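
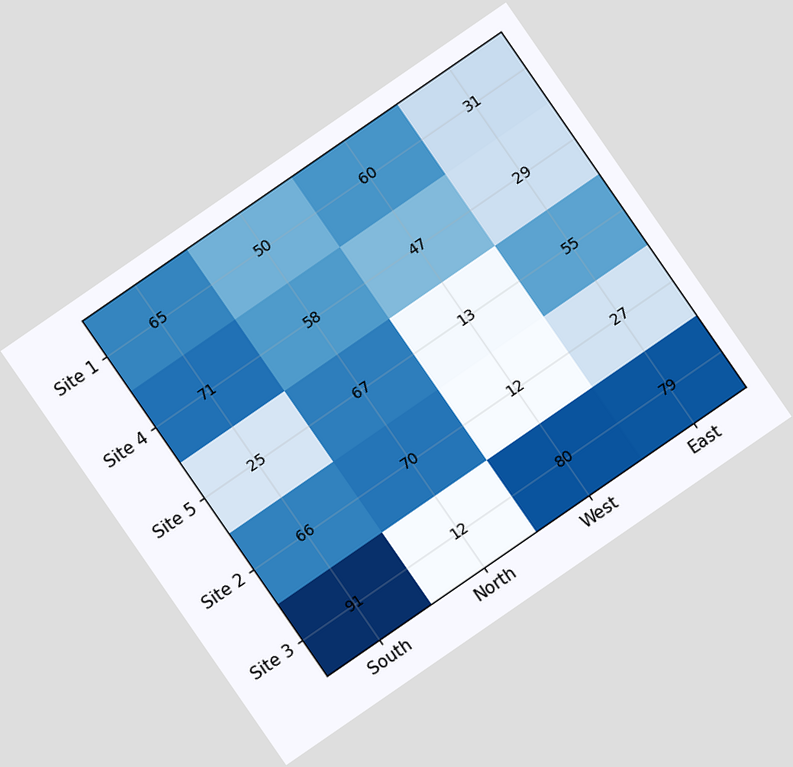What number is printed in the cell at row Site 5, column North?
67

The chart is tilted about 35° counter-clockwise. The (Site 5, North) cell reads 67.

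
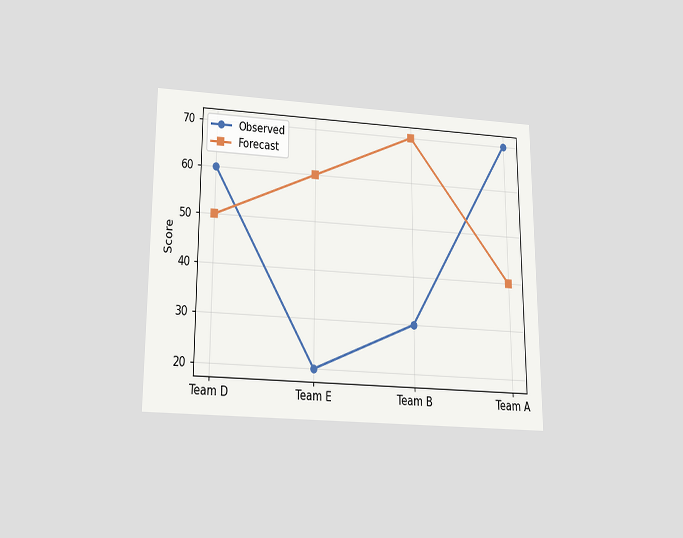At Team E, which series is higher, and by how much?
Forecast, by 40

The chart is viewed slightly from below. At Team E, Forecast sits above the other line by 40.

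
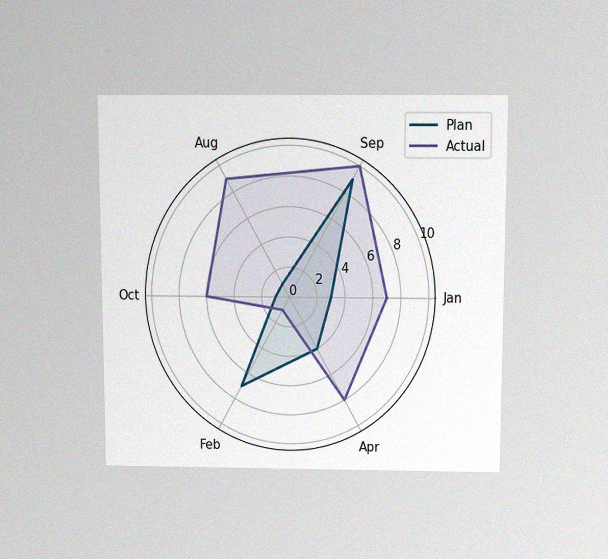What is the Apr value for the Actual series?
8

The chart is viewed slightly from above, with some photo noise. On the Apr axis, Actual reaches 8.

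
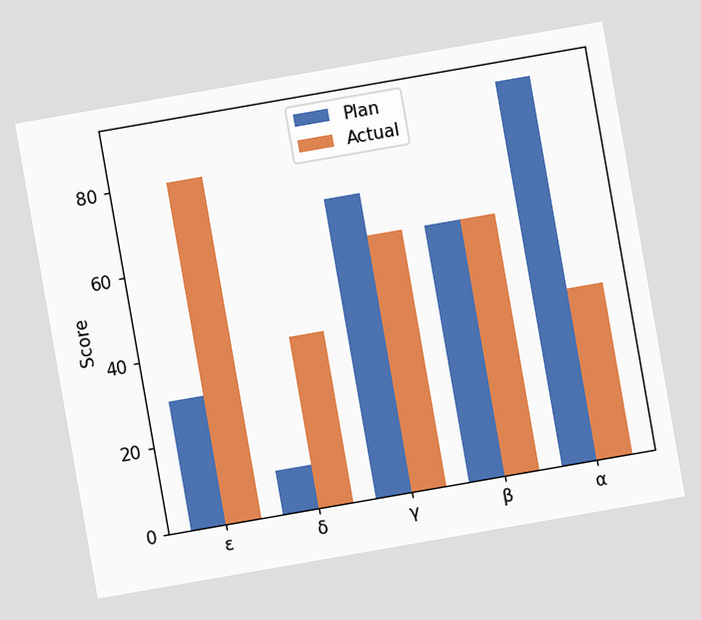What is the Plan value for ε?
30

The chart is tilted about 10° counter-clockwise. The Plan bar at ε reaches 30 on the y-axis.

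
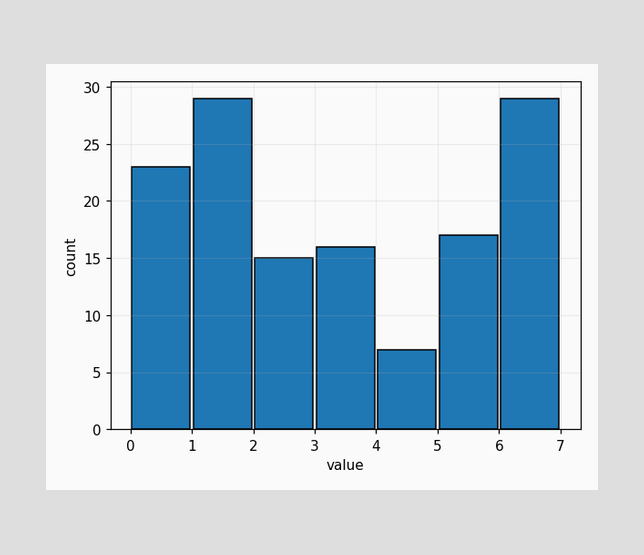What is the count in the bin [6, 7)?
29

The [6, 7) bin has height 29.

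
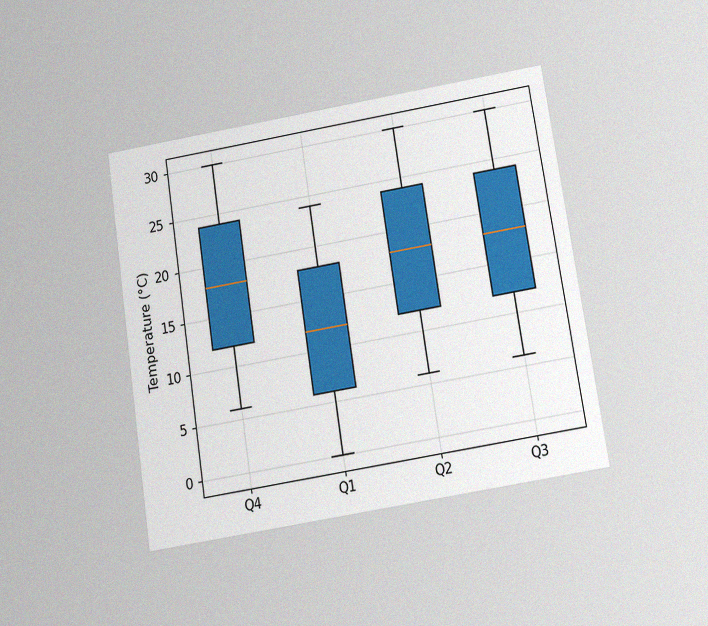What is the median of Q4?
The chart is tilted about 9° counter-clockwise and viewed slightly from below, with some photo noise. The median line in the Q4 box sits at 18°C.

18°C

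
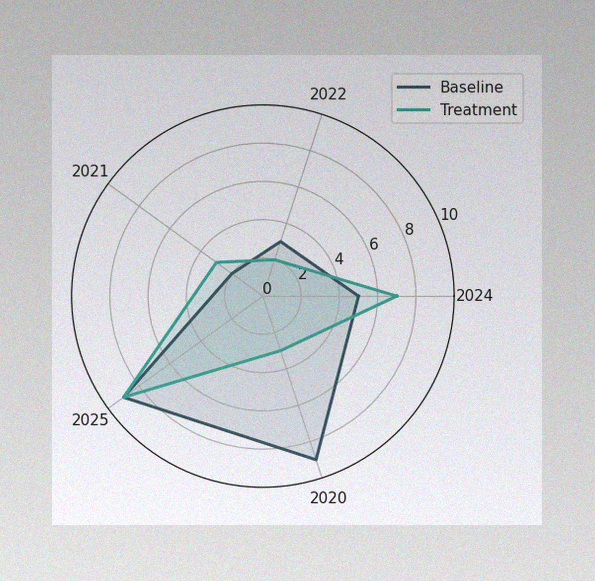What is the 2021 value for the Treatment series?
3

The image has some photo noise and uneven lighting. On the 2021 axis, Treatment reaches 3.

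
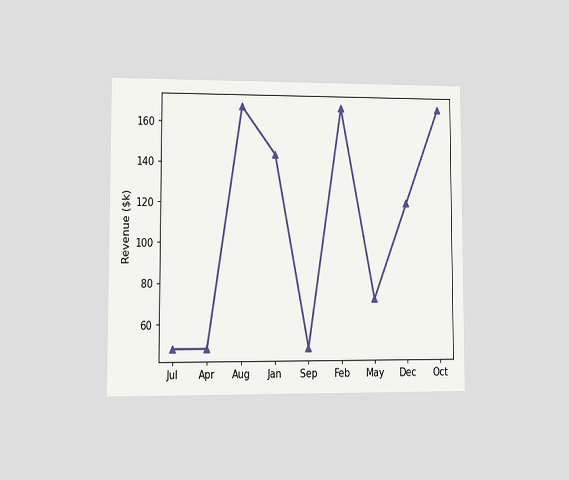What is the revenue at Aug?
$168k

The chart is viewed at a slight angle. At Aug, the line is at $168k.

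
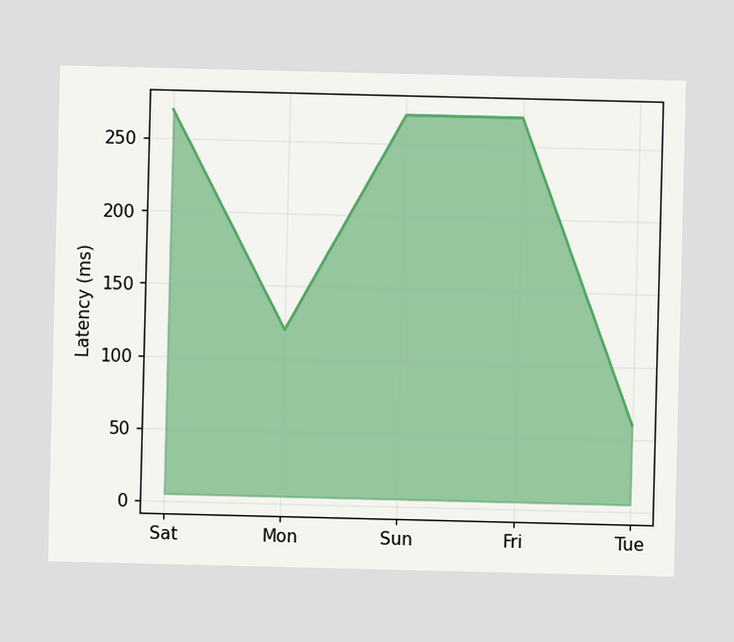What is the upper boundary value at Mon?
At Mon the upper boundary is at 120ms.

120ms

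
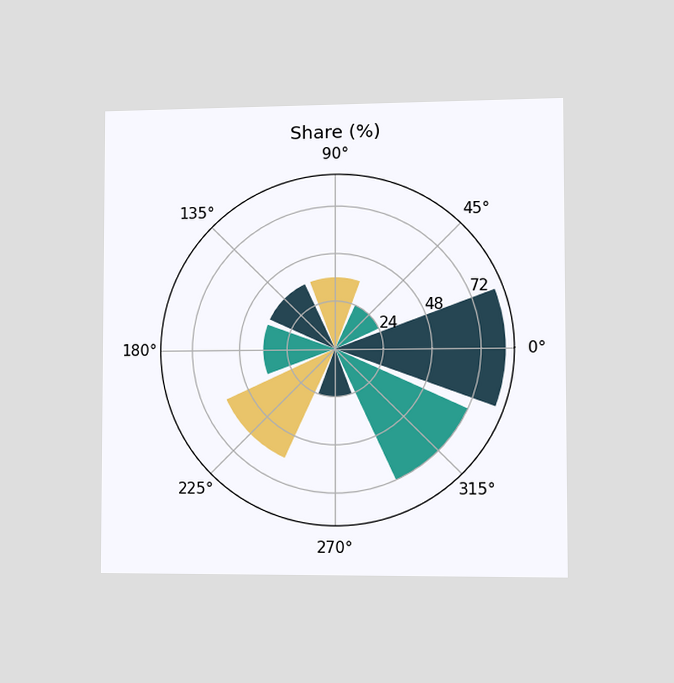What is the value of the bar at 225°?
60%

The chart is viewed slightly from the right. The bar at 225° reaches 60% on the radial axis.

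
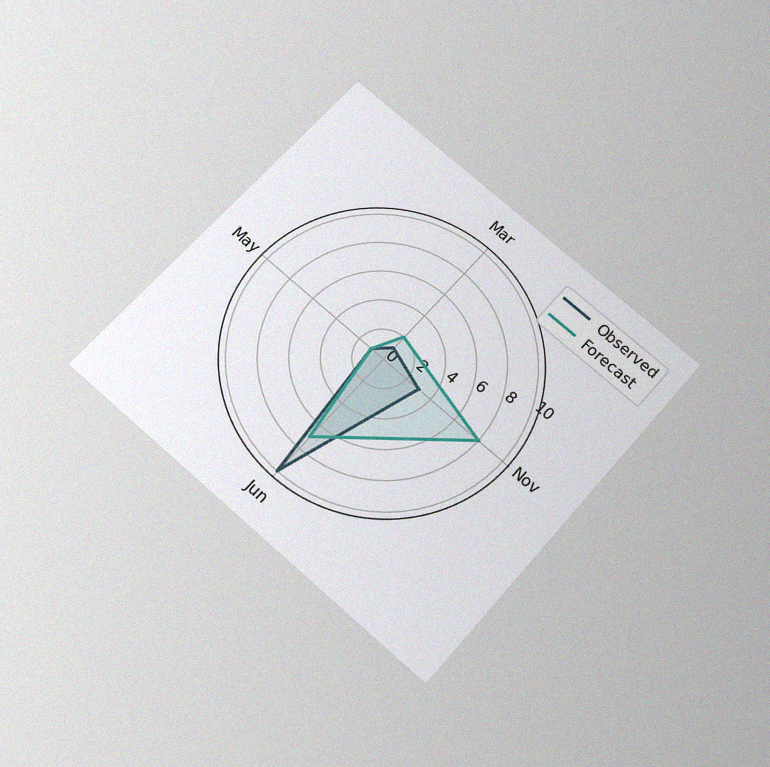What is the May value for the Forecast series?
1

The chart is tilted about 41° clockwise and viewed slightly from below, with some photo noise. On the May axis, Forecast reaches 1.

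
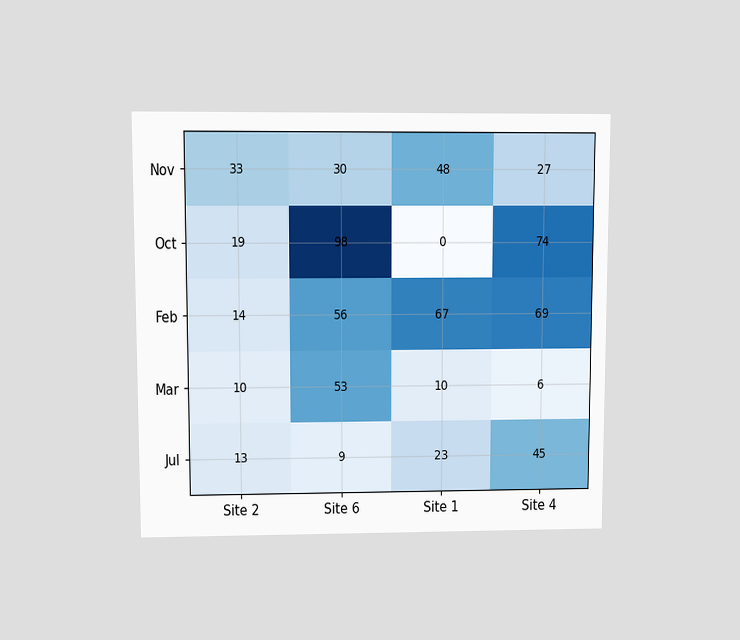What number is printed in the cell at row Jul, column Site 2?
The chart is viewed at a slight angle. The (Jul, Site 2) cell reads 13.

13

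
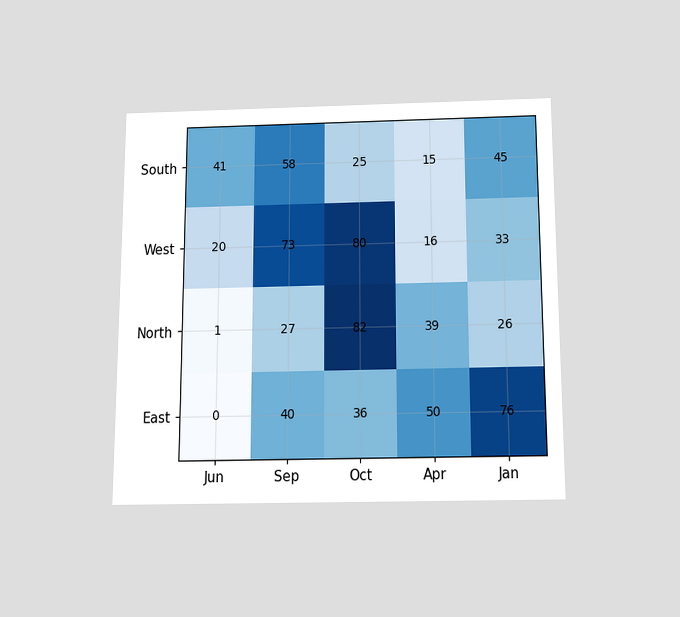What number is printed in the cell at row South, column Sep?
58

The chart is viewed slightly from below. The (South, Sep) cell reads 58.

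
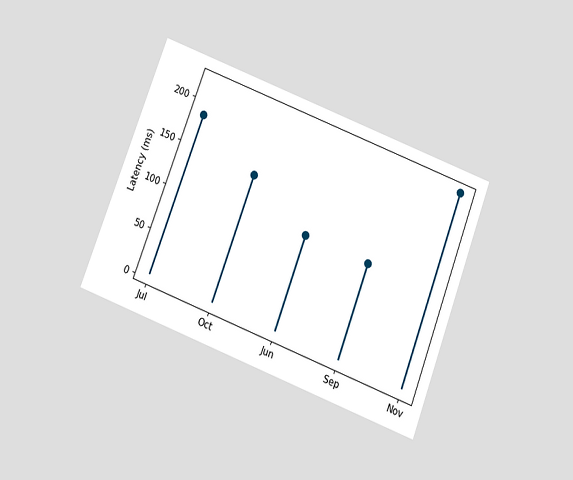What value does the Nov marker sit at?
The chart is tilted about 21° clockwise and viewed slightly from below. The Nov marker sits at 222ms.

222ms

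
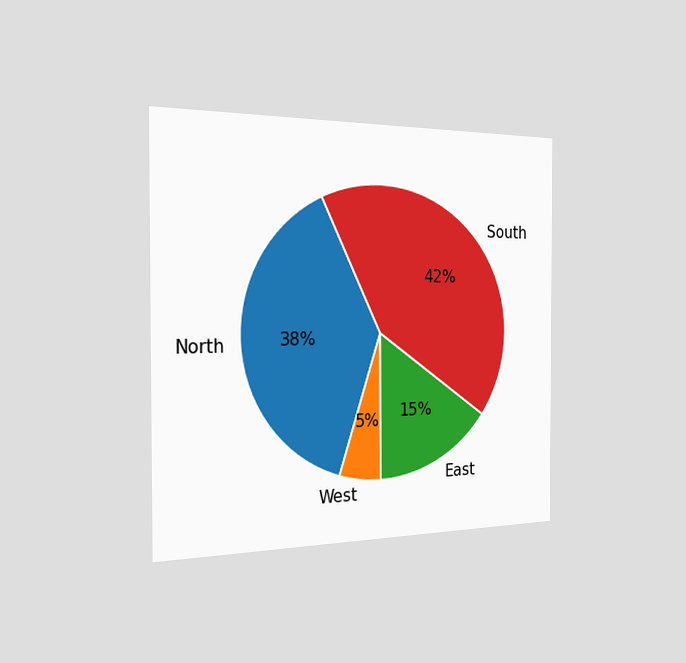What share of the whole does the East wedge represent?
15%

The chart is viewed slightly from the left. The East slice takes up 15% of the pie.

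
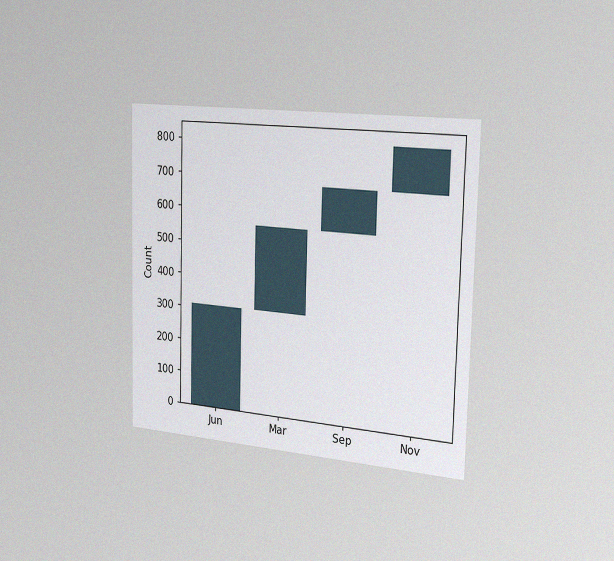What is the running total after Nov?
806

The chart is viewed slightly from the right, with some photo noise. After Nov the running total reaches 806.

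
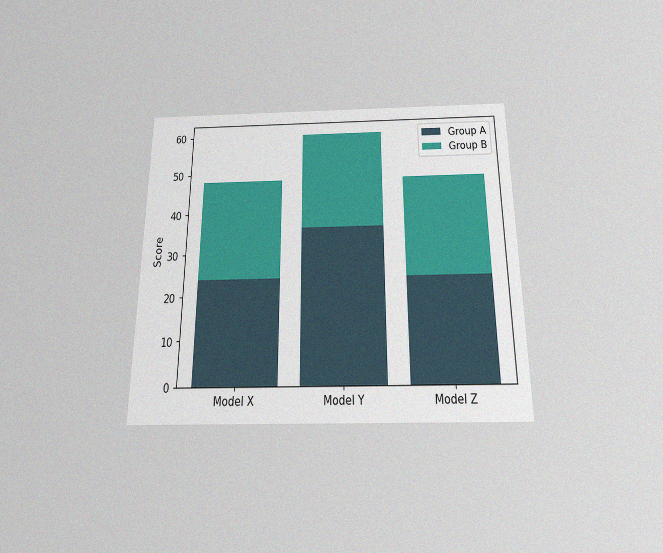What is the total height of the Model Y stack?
The chart is viewed slightly from below, with some photo noise. The Model Y stack's top reaches 60 on the y-axis.

60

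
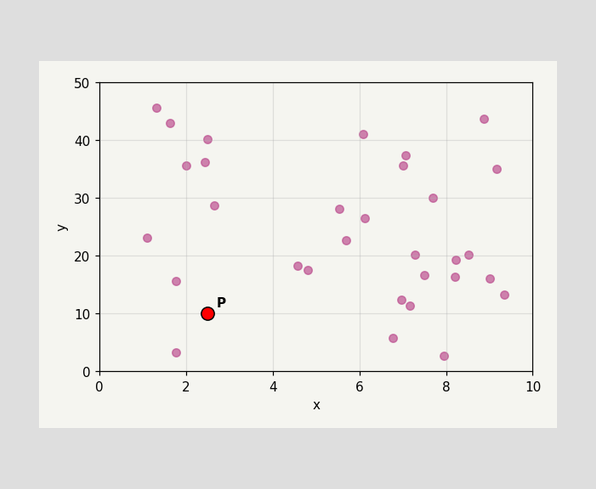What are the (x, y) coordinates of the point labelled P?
Following the gridlines from P to each axis, P sits at (2.5, 10).

(2.5, 10)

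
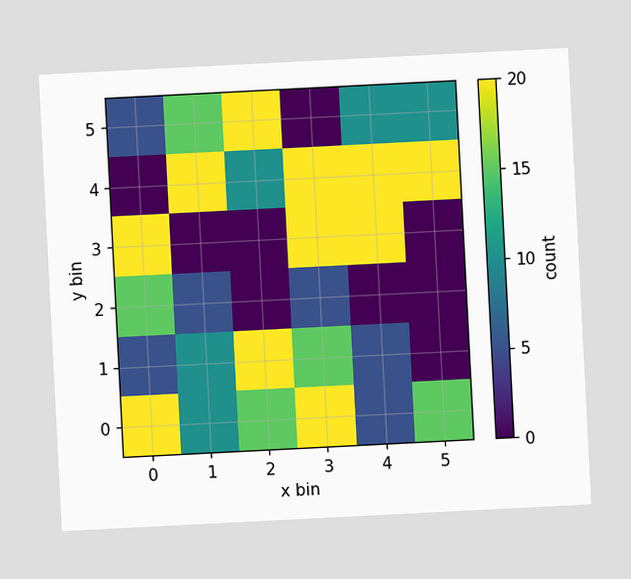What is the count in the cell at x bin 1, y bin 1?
10

The chart is tilted about 3° counter-clockwise. Matching the cell (1, 1) against the colorbar gives 10.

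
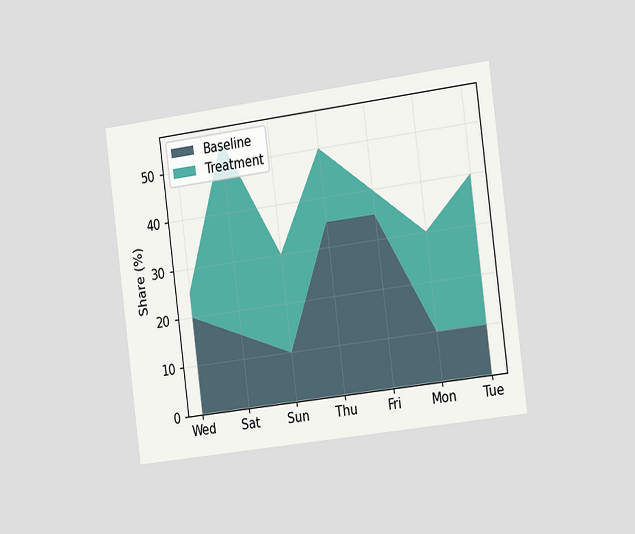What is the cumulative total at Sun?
30%

The chart is tilted about 7° counter-clockwise and viewed slightly from the right. The stacked total at Sun reaches 30%.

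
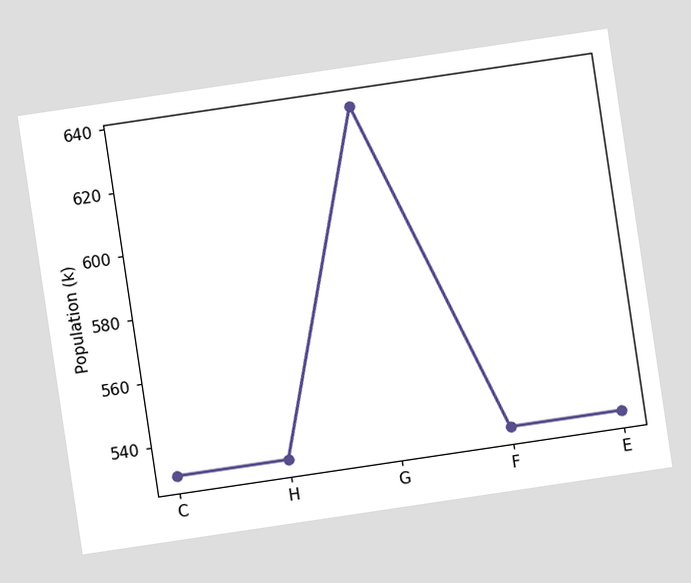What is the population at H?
530k

The chart is tilted about 8° counter-clockwise. At H, the line is at 530k.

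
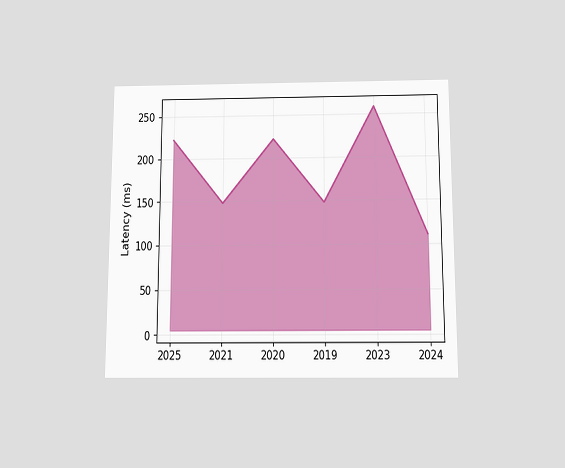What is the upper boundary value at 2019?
148ms

The chart is viewed slightly from below. At 2019 the upper boundary is at 148ms.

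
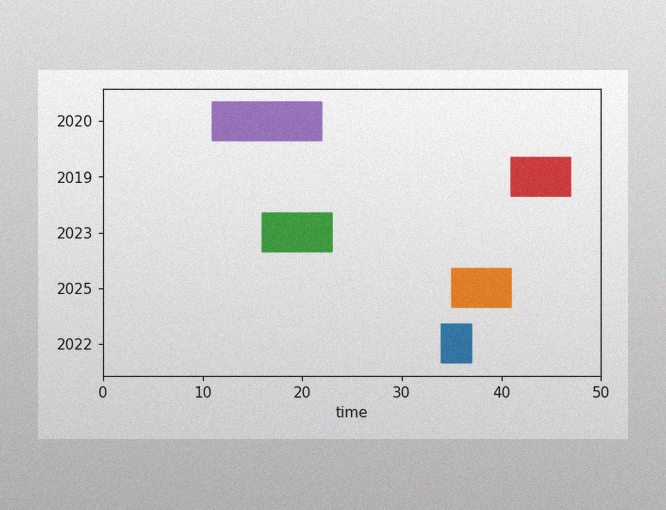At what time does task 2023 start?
16

The image has some photo noise and uneven lighting. The 2023 bar begins at t=16.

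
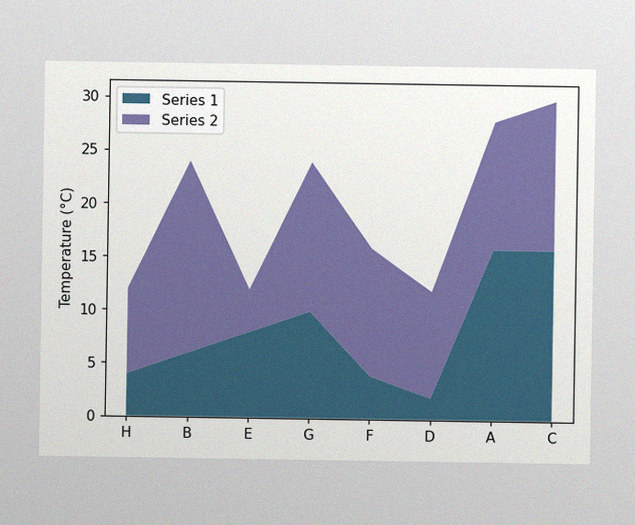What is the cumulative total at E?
The image has some photo noise and uneven lighting. The stacked total at E reaches 12°C.

12°C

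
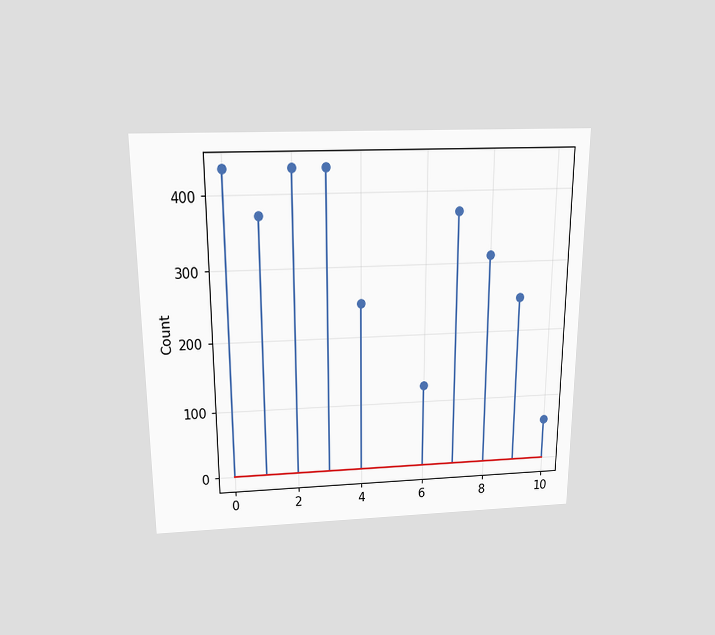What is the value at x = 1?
372

The chart is viewed slightly from above. The stem at x=1 reaches 372.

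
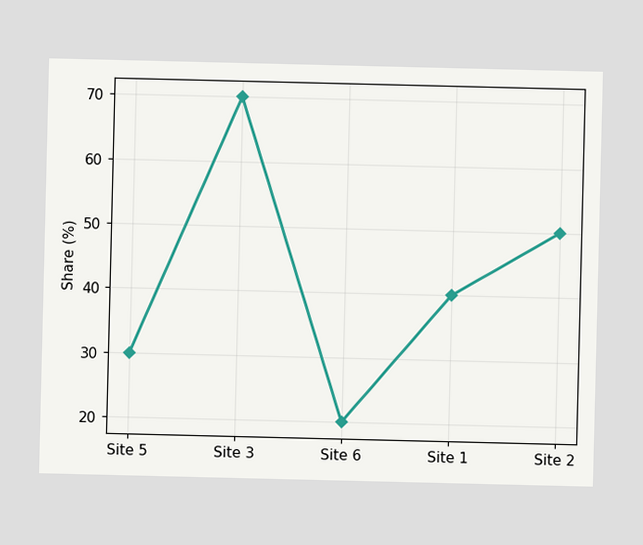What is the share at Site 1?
At Site 1, the line is at 40%.

40%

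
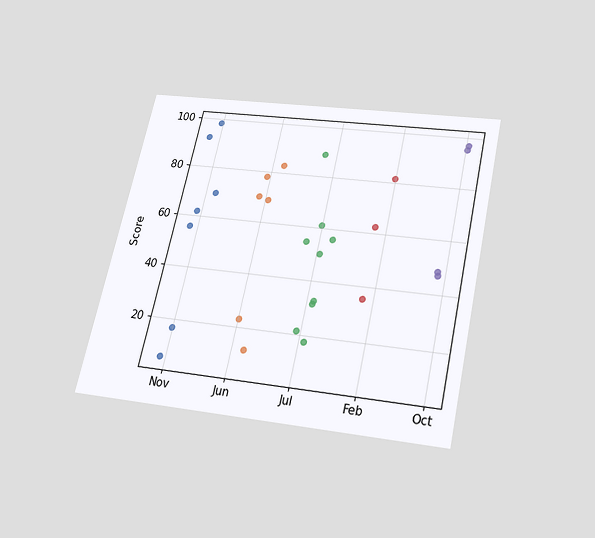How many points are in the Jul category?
9

The chart is tilted about 13° clockwise and viewed slightly from below. Counting the markers in the Jul column gives 9.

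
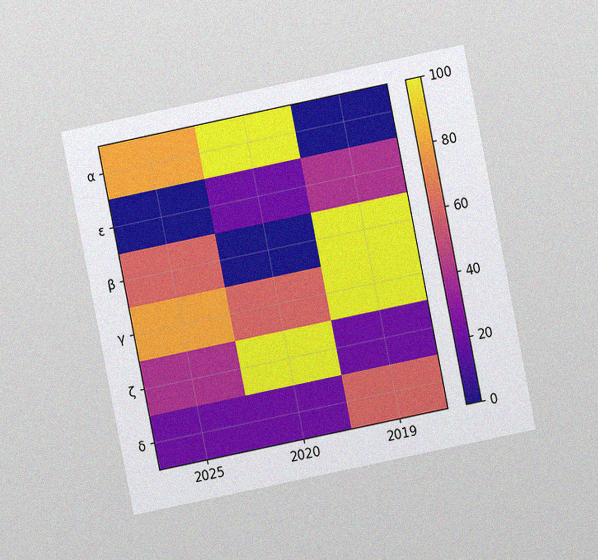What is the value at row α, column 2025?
The chart is tilted about 11° counter-clockwise and viewed at a slight angle, with some photo noise. Matching cell (α, 2025) against the colorbar gives 80.

80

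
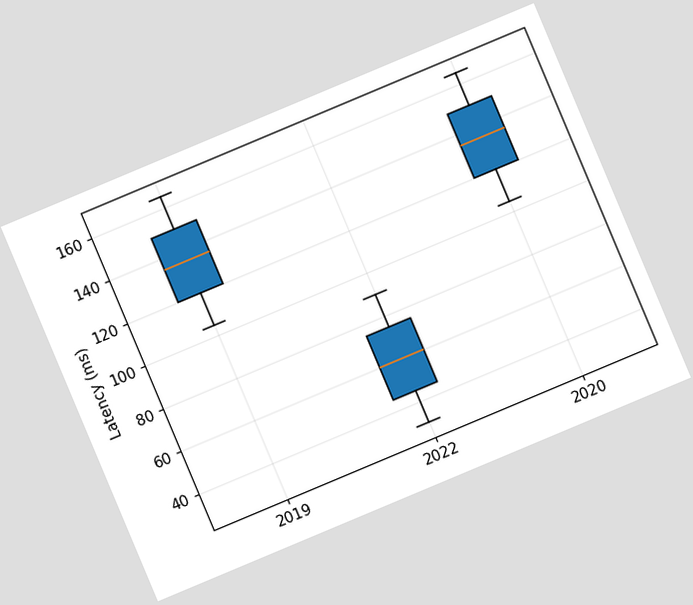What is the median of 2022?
The chart is tilted about 23° counter-clockwise. The median line in the 2022 box sits at 60ms.

60ms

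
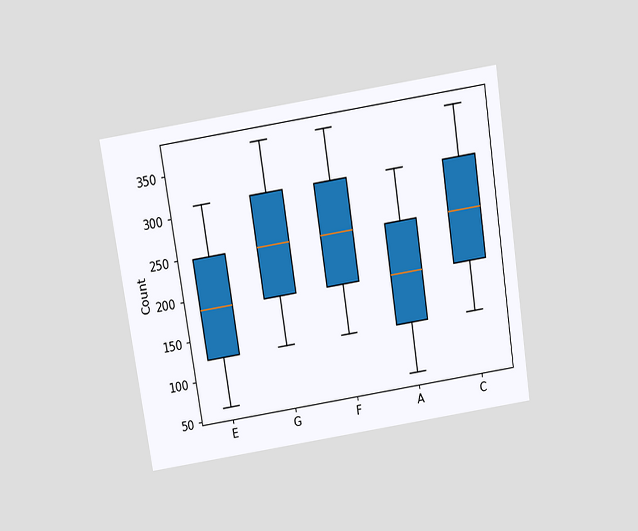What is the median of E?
186

The chart is tilted about 9° counter-clockwise and viewed slightly from above. The median line in the E box sits at 186.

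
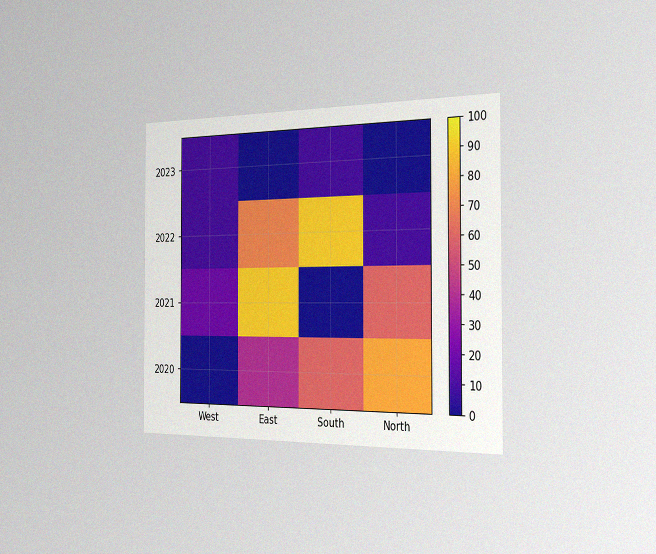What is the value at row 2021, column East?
90

The chart is viewed slightly from the right, with some photo noise. Matching cell (2021, East) against the colorbar gives 90.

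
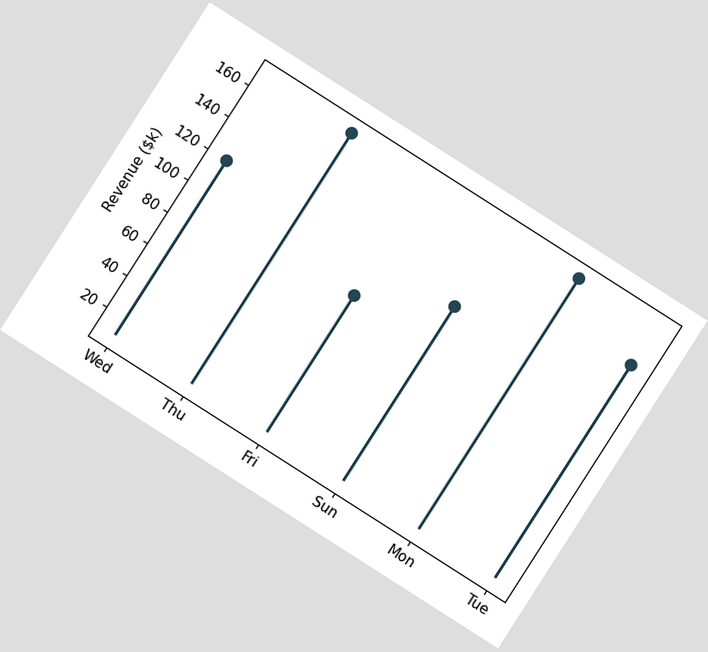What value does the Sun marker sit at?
$120k

The chart is tilted about 33° clockwise. The Sun marker sits at $120k.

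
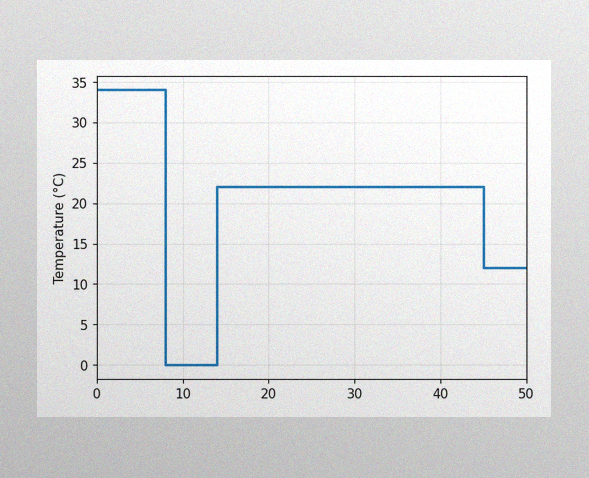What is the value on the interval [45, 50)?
12°C

The image has some photo noise and uneven lighting. On [45, 50) the step sits at 12°C.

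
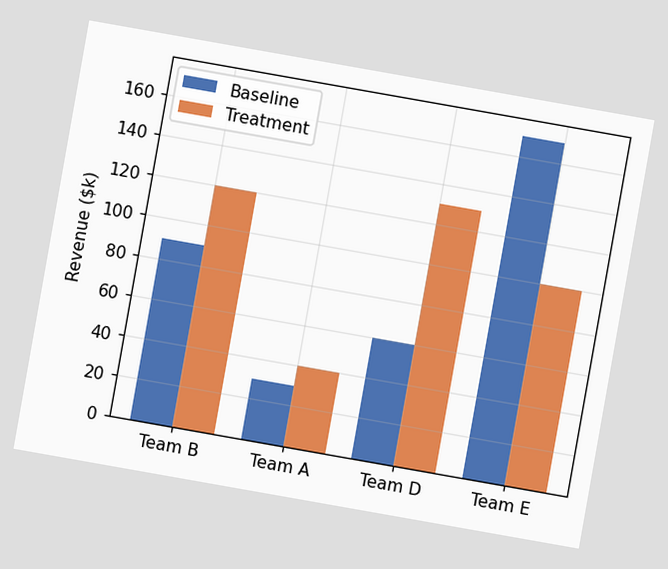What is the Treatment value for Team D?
$130k

The chart is tilted about 10° clockwise. The Treatment bar at Team D reaches $130k on the y-axis.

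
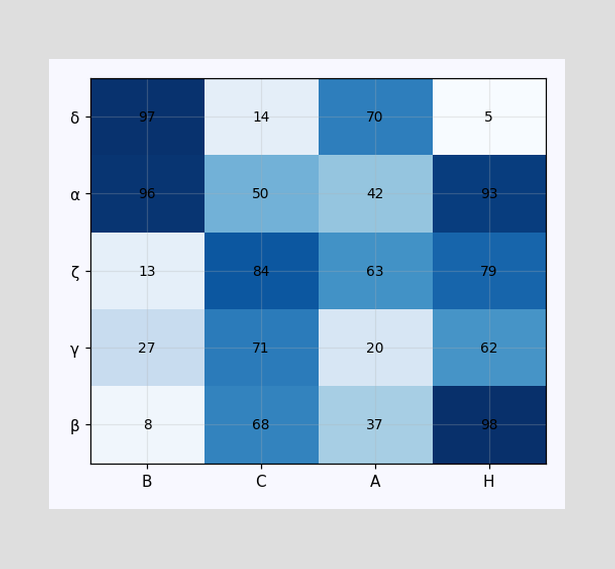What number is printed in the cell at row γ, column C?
The (γ, C) cell reads 71.

71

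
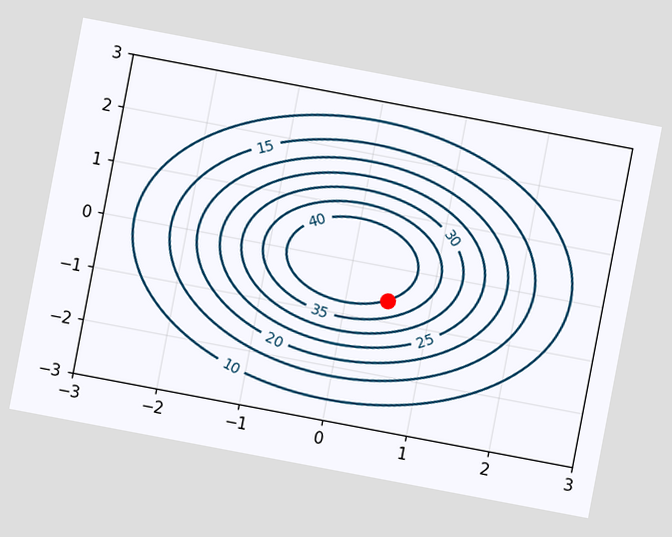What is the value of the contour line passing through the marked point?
40

The chart is tilted about 11° clockwise. The marked point sits on the contour labelled 40.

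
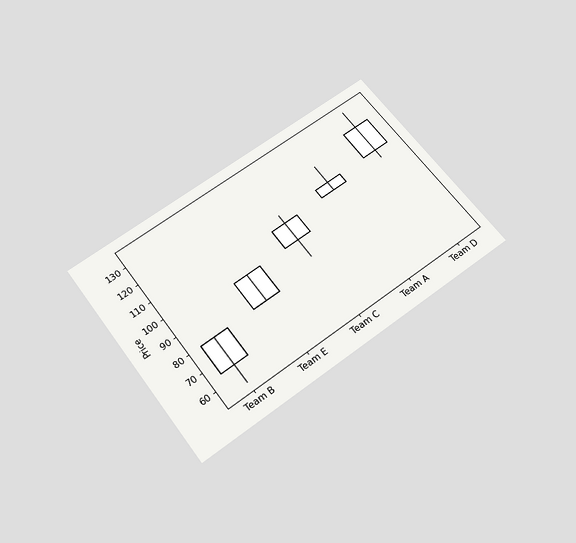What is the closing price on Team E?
The chart is tilted about 37° counter-clockwise and viewed slightly from below. The Team E candle closes at 95.

95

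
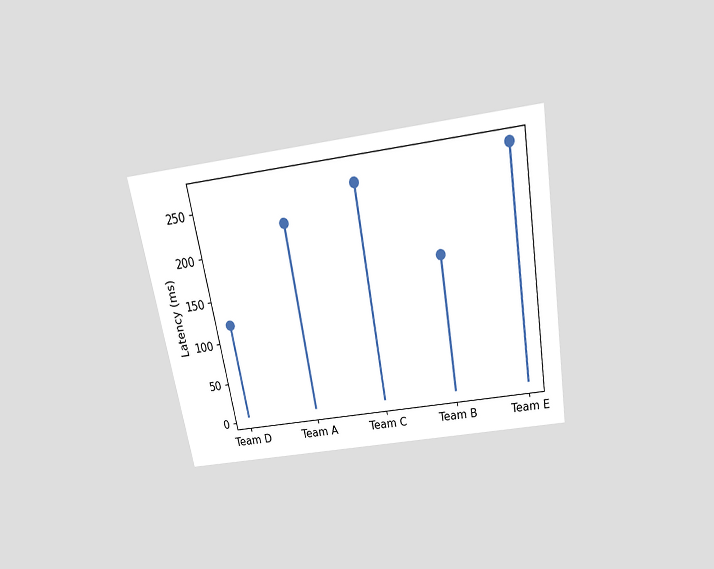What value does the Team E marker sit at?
The chart is tilted about 10° counter-clockwise and viewed slightly from above. The Team E marker sits at 270ms.

270ms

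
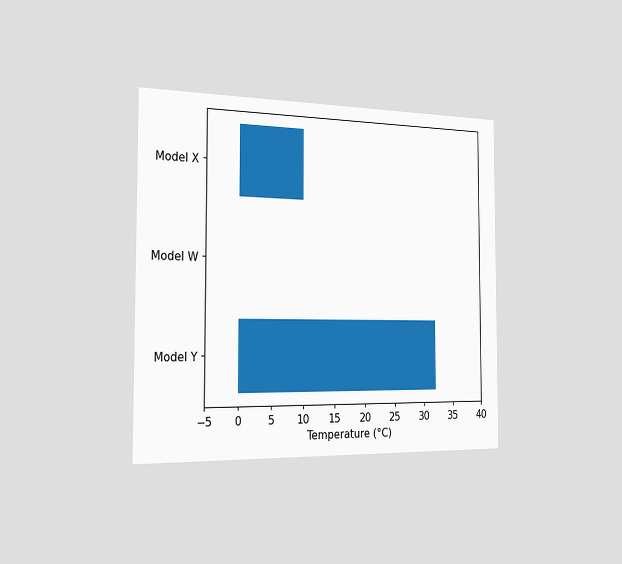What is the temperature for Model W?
The chart is viewed slightly from the left. Reading along the chart's x-axis, the Model W bar reaches 0°C.

0°C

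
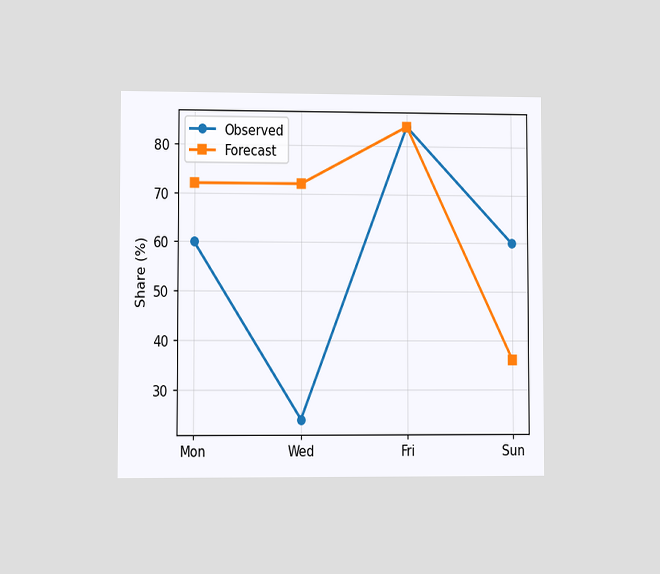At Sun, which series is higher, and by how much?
Observed, by 24%

The chart is viewed at a slight angle. At Sun, Observed sits above the other line by 24%.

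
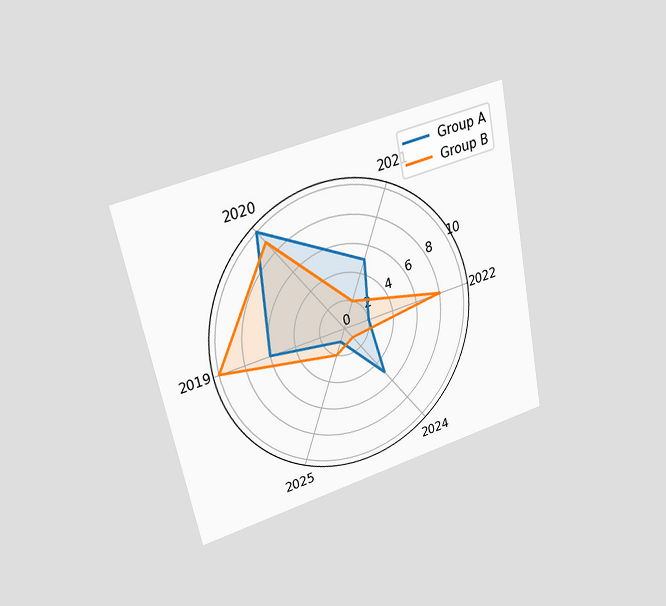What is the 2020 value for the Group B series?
The chart is tilted about 12° counter-clockwise and viewed at a slight angle. On the 2020 axis, Group B reaches 9.

9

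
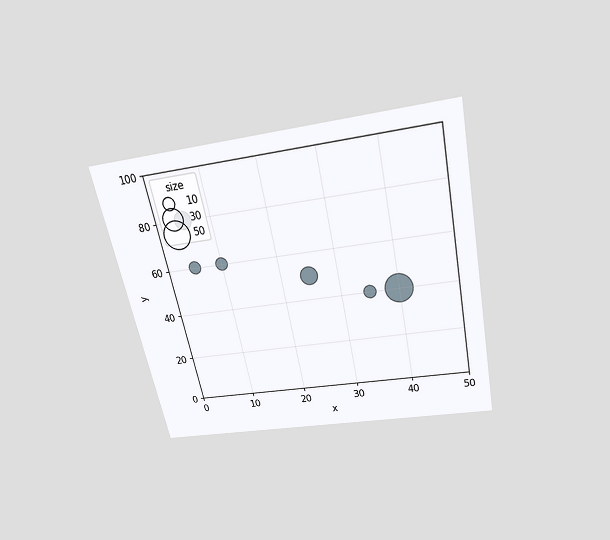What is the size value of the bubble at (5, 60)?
10

The chart is tilted about 12° counter-clockwise and viewed slightly from above. Matching the bubble at (5, 60) against the size legend gives 10.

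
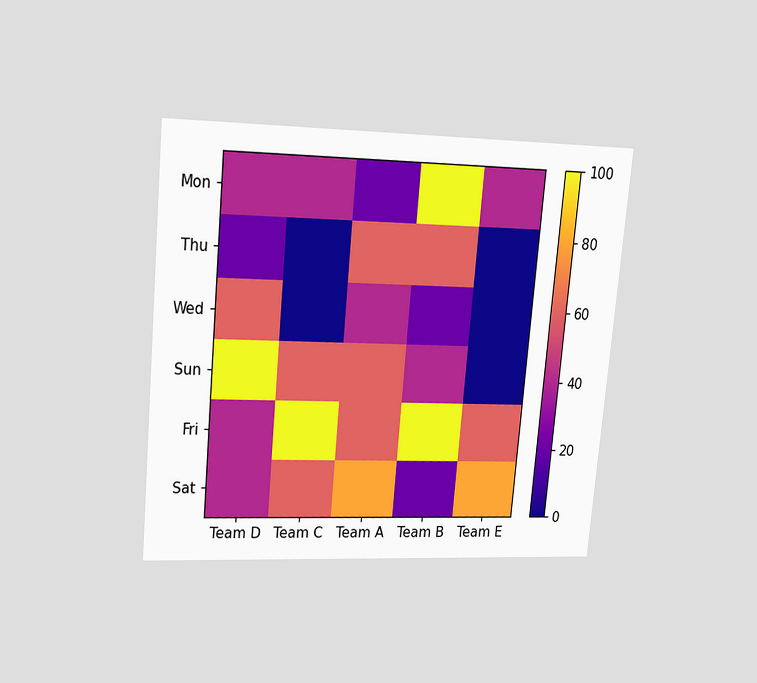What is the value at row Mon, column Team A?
20

The chart is tilted about 5° clockwise and viewed at a slight angle. Matching cell (Mon, Team A) against the colorbar gives 20.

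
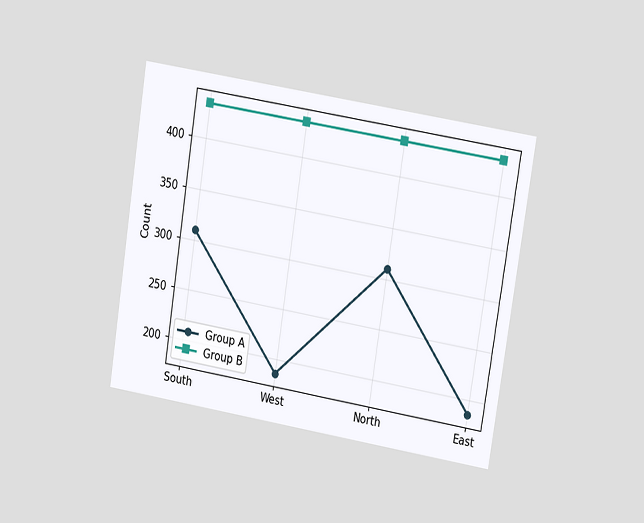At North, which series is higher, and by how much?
Group B, by 124

The chart is tilted about 9° clockwise and viewed at a slight angle. At North, Group B sits above the other line by 124.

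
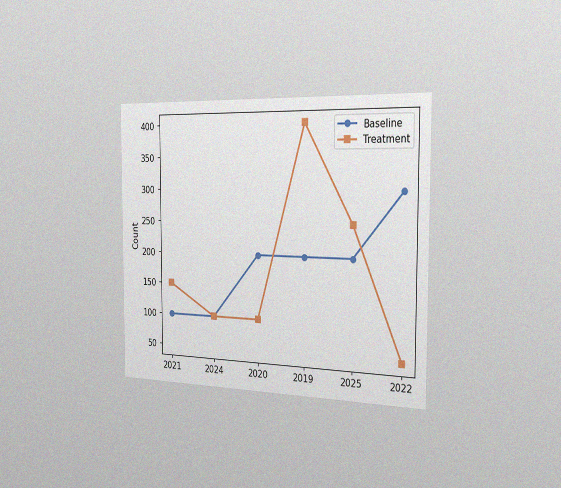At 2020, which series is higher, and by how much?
The chart is viewed slightly from the right, with some photo noise. At 2020, Baseline sits above the other line by 100.

Baseline, by 100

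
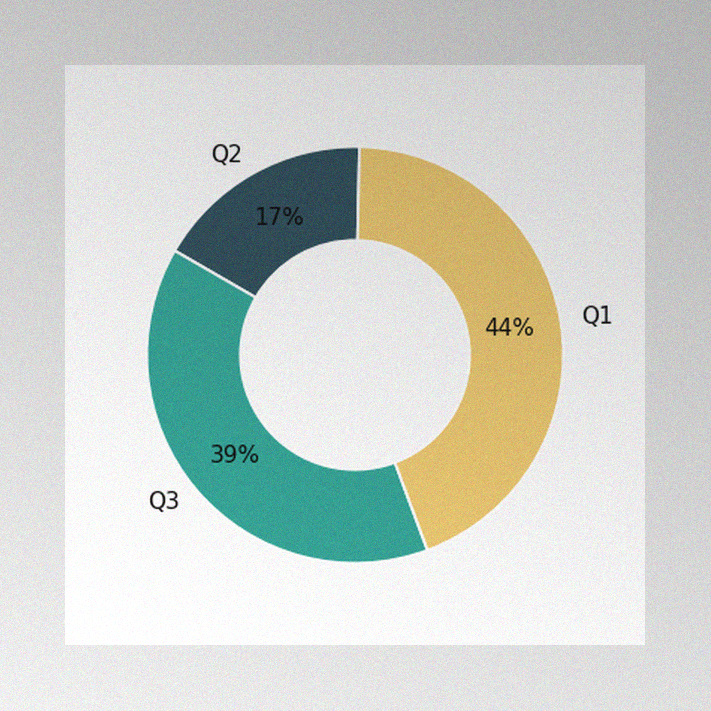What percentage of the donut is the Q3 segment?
The image has some photo noise and uneven lighting. The Q3 segment takes up 39% of the ring.

39%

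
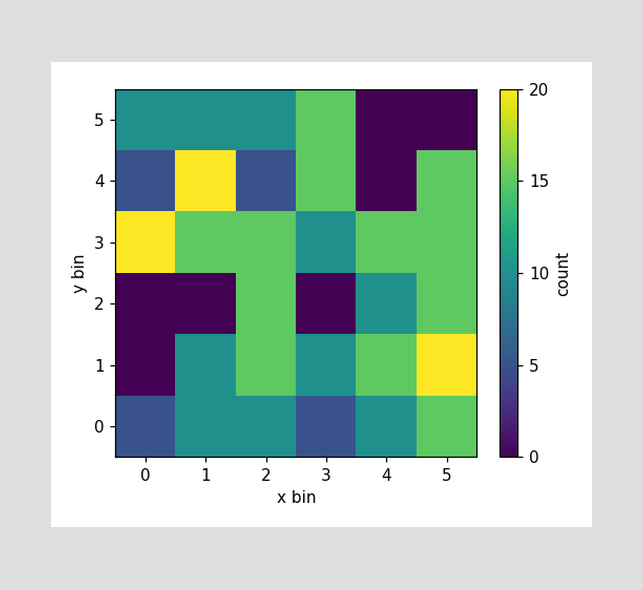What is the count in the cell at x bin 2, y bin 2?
Matching the cell (2, 2) against the colorbar gives 15.

15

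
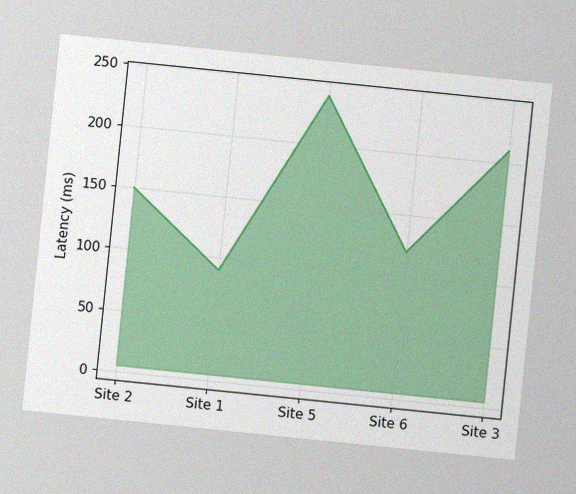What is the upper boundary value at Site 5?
The chart is tilted about 6° clockwise, with some photo noise. At Site 5 the upper boundary is at 240ms.

240ms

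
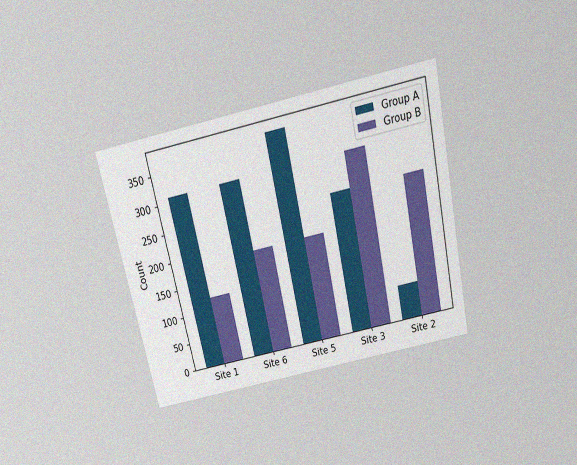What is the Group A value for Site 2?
62

The chart is tilted about 12° counter-clockwise and viewed slightly from above, with some photo noise. The Group A bar at Site 2 reaches 62 on the y-axis.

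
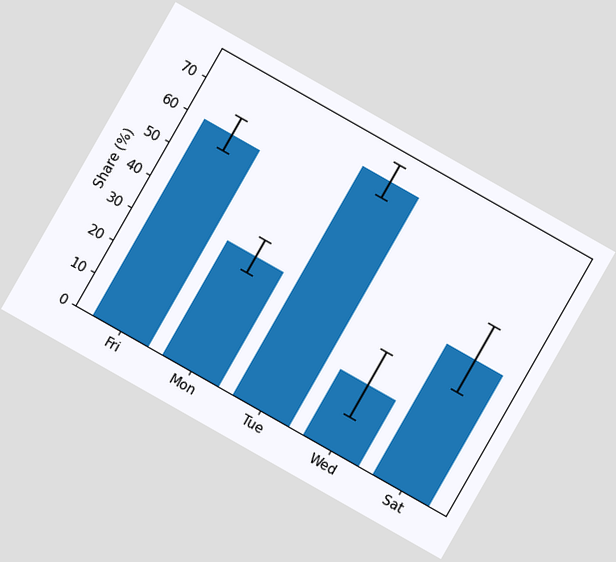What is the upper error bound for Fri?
The chart is tilted about 30° clockwise. The Fri bar's upper whisker reaches 65%.

65%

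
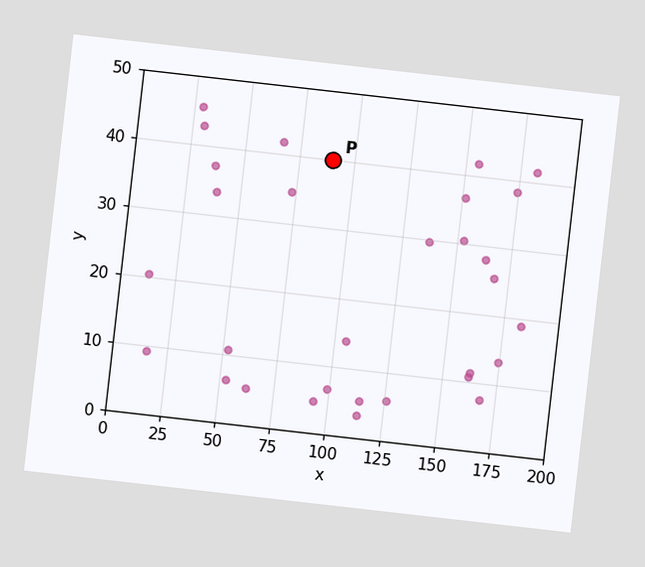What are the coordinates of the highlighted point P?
(90, 40)

The chart is tilted about 6° clockwise. Following the gridlines from P to each axis, P sits at (90, 40).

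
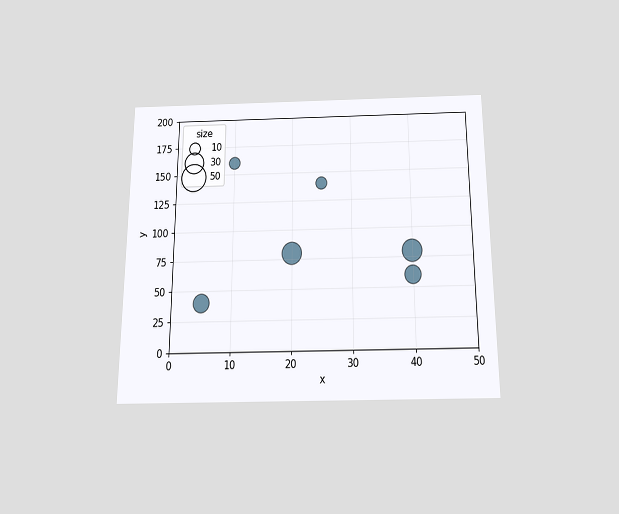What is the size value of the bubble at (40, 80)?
The chart is viewed slightly from below. Matching the bubble at (40, 80) against the size legend gives 30.

30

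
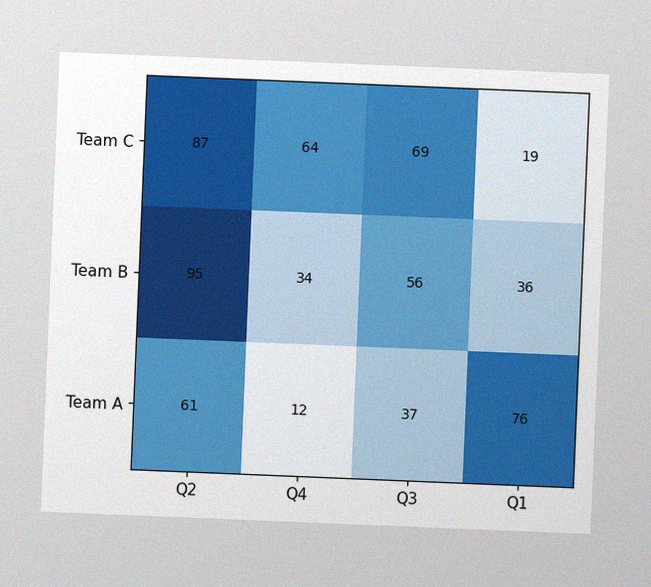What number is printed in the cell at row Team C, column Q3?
69

The chart is tilted about 2° clockwise, with some photo noise. The (Team C, Q3) cell reads 69.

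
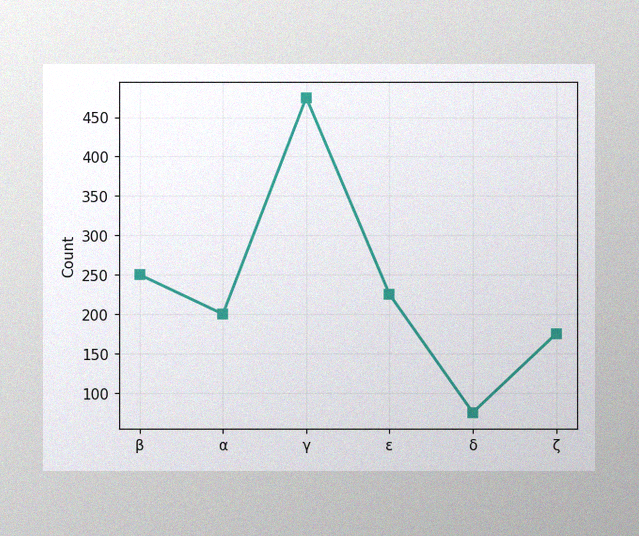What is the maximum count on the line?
The image has some photo noise and uneven lighting. The highest point is at γ, and reading across to the y-axis gives 475.

475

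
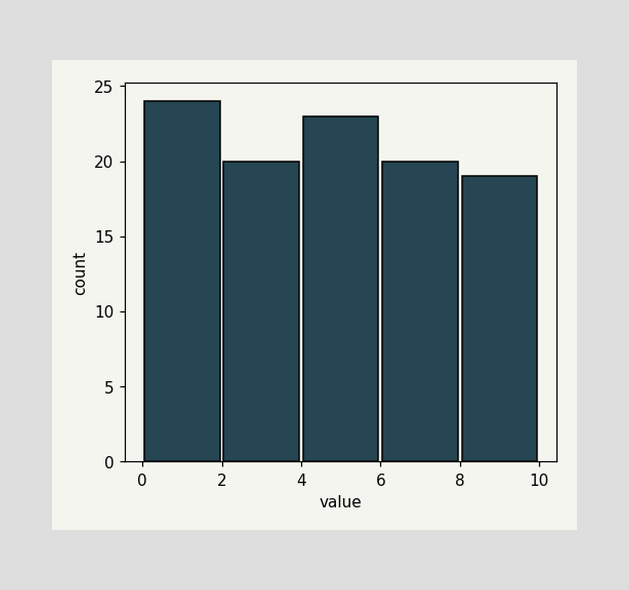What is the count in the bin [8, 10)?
19

The [8, 10) bin has height 19.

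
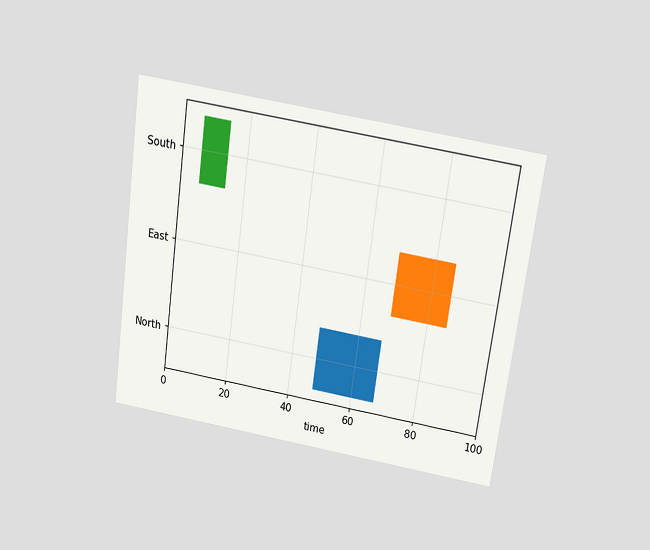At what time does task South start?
The chart is tilted about 8° clockwise and viewed slightly from above. The South bar begins at t=6.

6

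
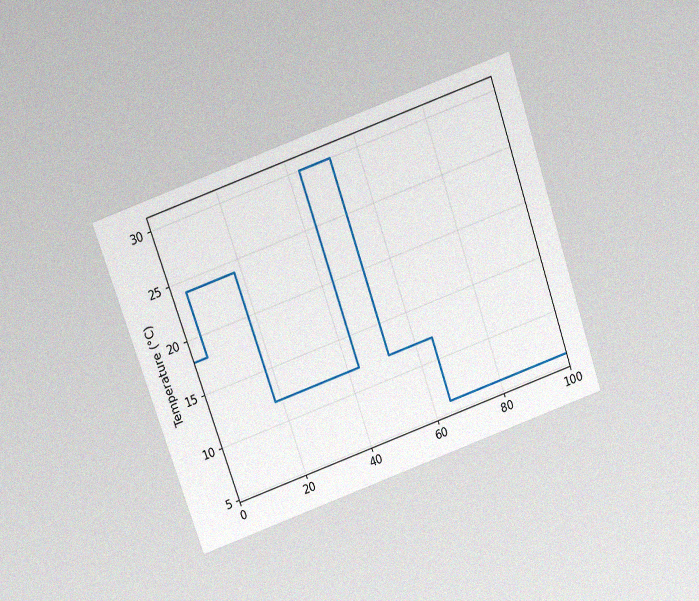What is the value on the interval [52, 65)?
The chart is tilted about 19° counter-clockwise and viewed slightly from above, with some photo noise. On [52, 65) the step sits at 12°C.

12°C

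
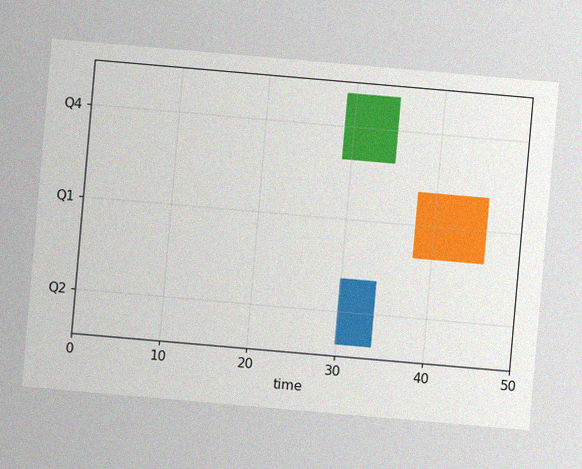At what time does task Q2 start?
The chart is tilted about 5° clockwise, with some photo noise. The Q2 bar begins at t=30.

30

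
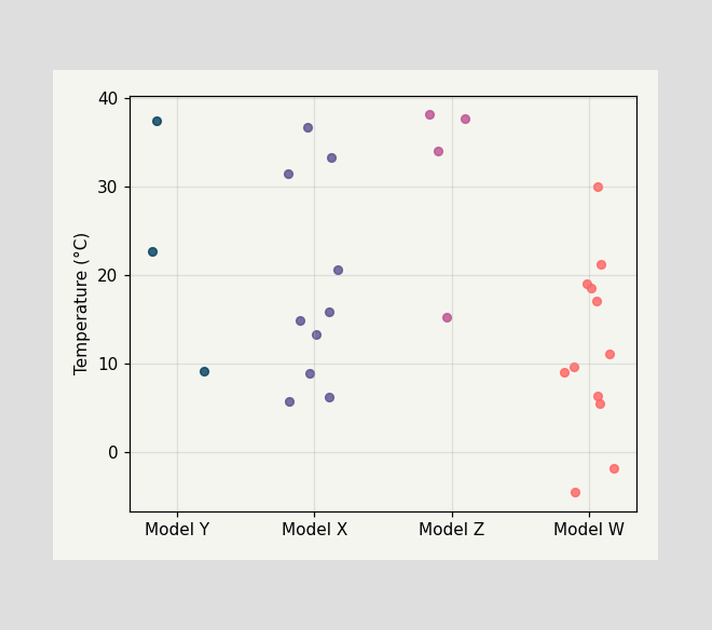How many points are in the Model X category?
Counting the markers in the Model X column gives 10.

10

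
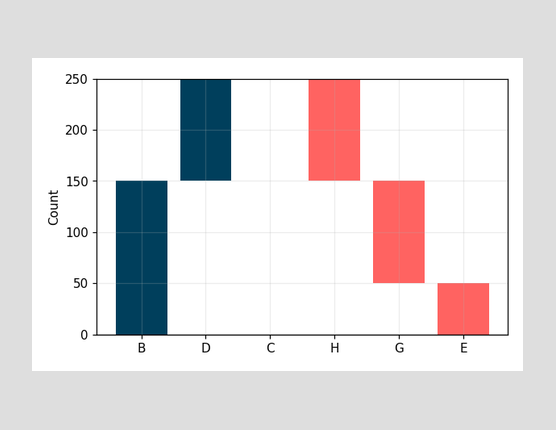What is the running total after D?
After D the running total reaches 250.

250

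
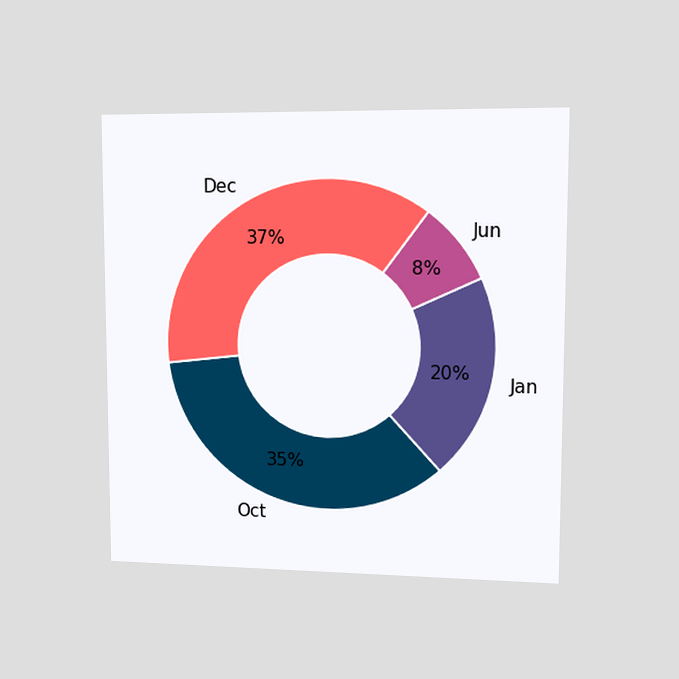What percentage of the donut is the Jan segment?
20%

The chart is viewed slightly from the right. The Jan segment takes up 20% of the ring.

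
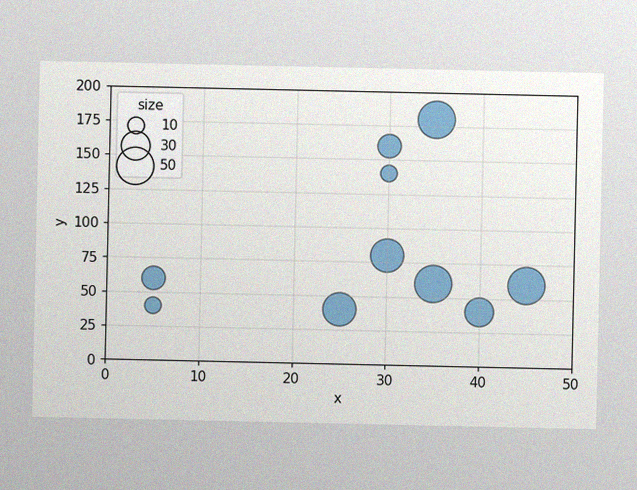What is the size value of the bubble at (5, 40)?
10

The image has some photo noise and uneven lighting. Matching the bubble at (5, 40) against the size legend gives 10.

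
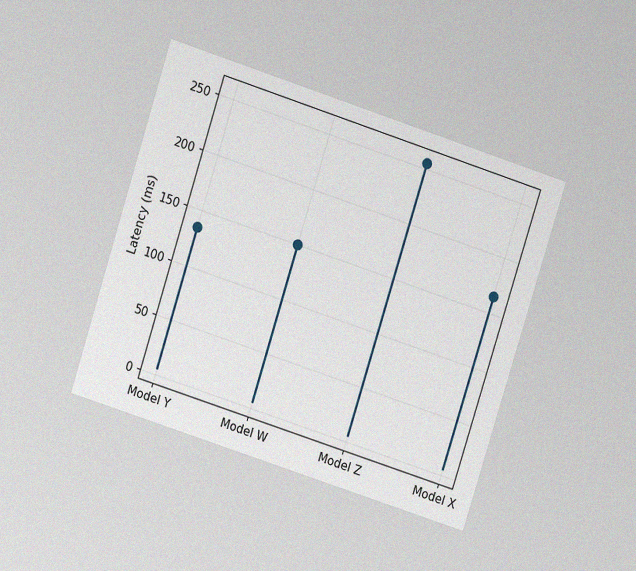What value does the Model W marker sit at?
150ms

The chart is tilted about 18° clockwise and viewed at a slight angle, with some photo noise. The Model W marker sits at 150ms.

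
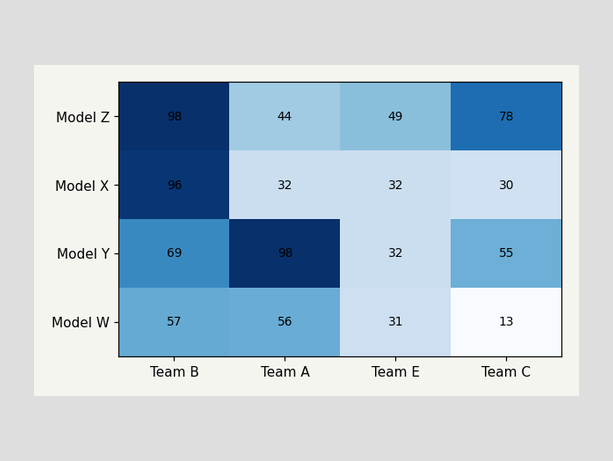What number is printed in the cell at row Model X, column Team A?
32

The (Model X, Team A) cell reads 32.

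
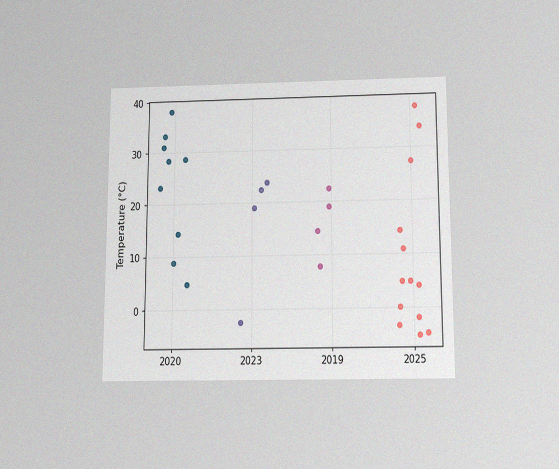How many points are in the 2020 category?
The chart is viewed slightly from below, with some photo noise. Counting the markers in the 2020 column gives 9.

9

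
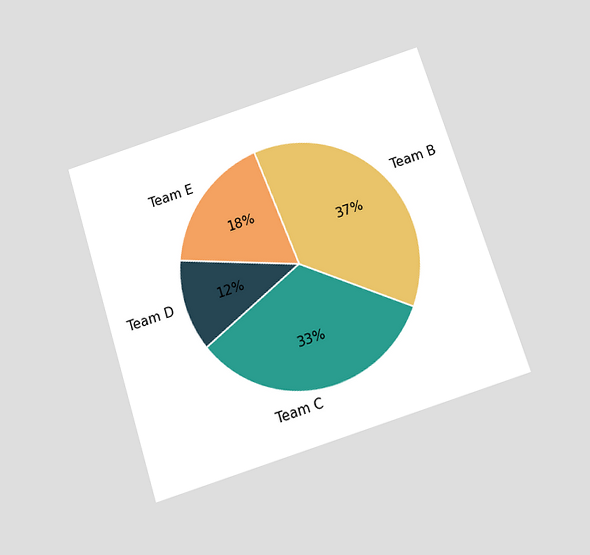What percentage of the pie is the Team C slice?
The chart is tilted about 18° counter-clockwise and viewed slightly from below. The Team C slice takes up 33% of the pie.

33%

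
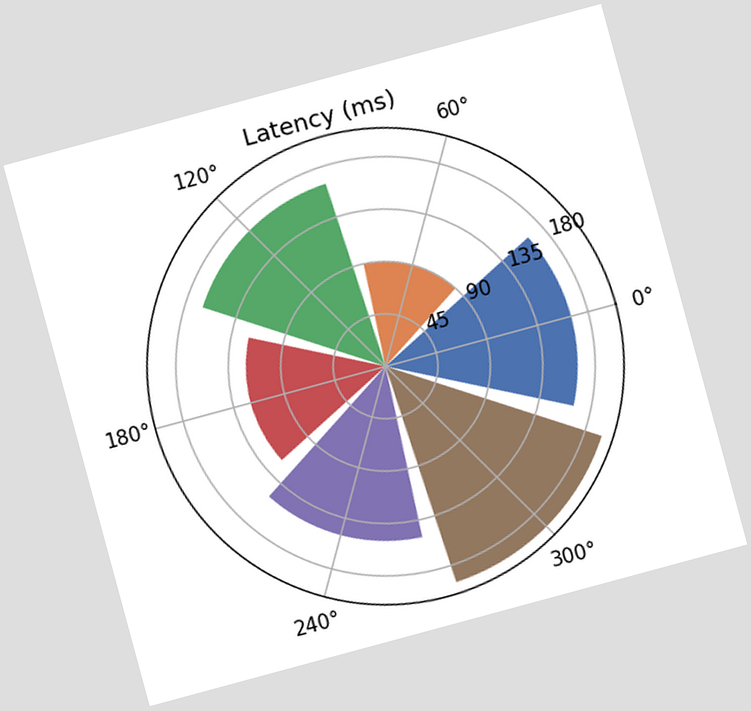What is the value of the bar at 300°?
The chart is tilted about 15° counter-clockwise. The bar at 300° reaches 195ms on the radial axis.

195ms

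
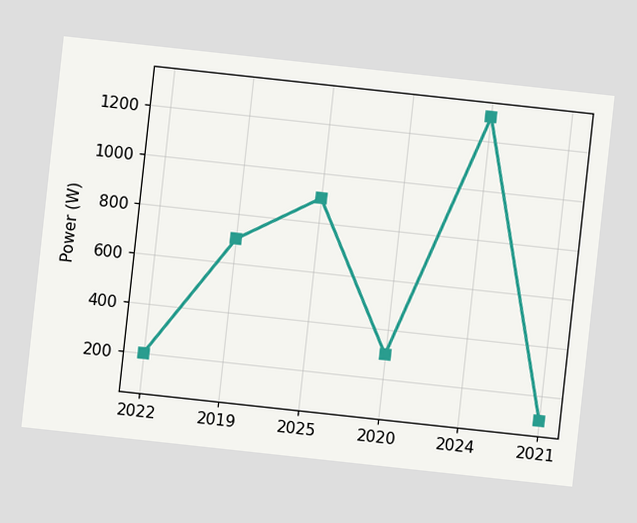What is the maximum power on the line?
The chart is tilted about 6° clockwise. The highest point is at 2024, and reading across to the y-axis gives 1300W.

1300W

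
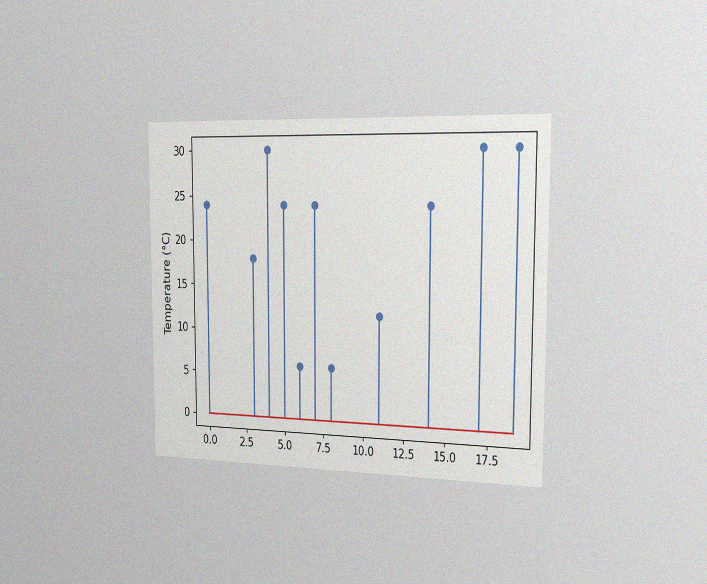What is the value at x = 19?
30°C

The chart is viewed slightly from the right, with some photo noise. The stem at x=19 reaches 30°C.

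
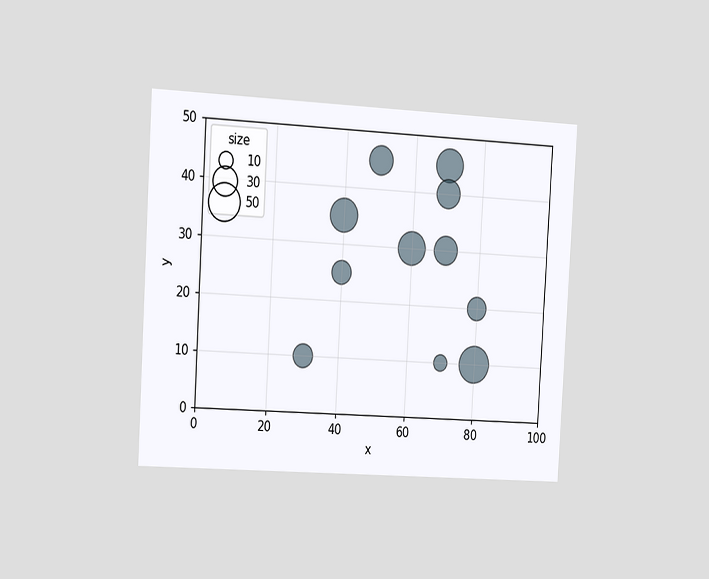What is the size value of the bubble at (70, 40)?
30

The chart is tilted about 3° clockwise and viewed slightly from the left. Matching the bubble at (70, 40) against the size legend gives 30.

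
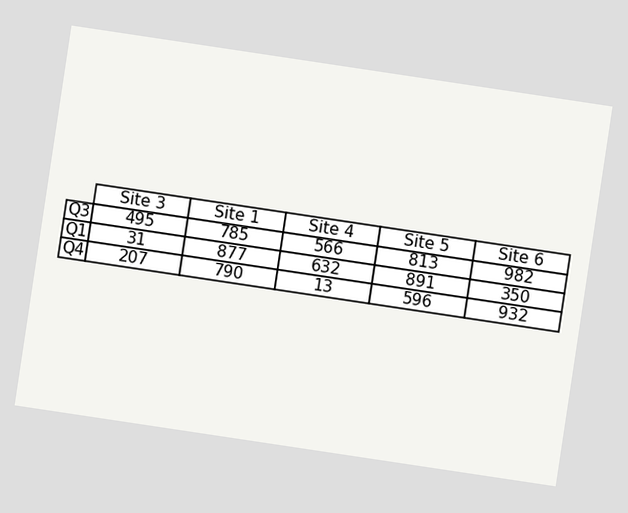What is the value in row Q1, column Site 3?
The chart is tilted about 9° clockwise. The (Q1, Site 3) cell reads 31.

31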